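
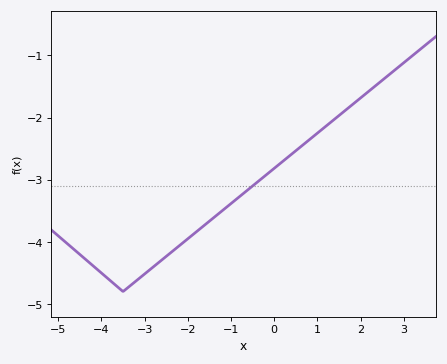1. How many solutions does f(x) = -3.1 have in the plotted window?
1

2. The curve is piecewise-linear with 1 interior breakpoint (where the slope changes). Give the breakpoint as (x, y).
(-3.5, -4.8)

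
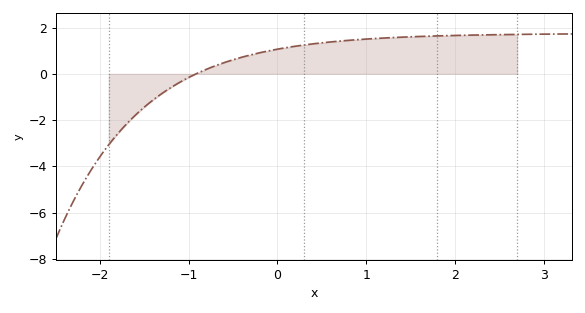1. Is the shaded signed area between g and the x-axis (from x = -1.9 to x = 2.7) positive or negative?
positive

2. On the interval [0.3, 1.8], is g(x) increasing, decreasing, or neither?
increasing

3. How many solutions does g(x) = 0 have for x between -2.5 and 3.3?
1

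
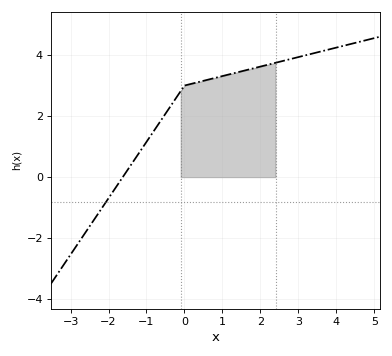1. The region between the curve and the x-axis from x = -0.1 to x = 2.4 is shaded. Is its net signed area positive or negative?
positive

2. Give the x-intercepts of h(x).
-1.6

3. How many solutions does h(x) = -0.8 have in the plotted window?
1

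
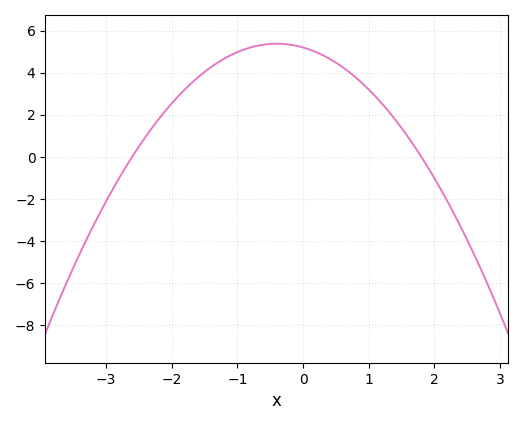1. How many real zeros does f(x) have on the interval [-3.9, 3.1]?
2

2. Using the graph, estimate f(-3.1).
-2.72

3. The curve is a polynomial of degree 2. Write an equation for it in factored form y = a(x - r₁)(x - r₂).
y = -1.11(x + 2.6)(x - 1.8)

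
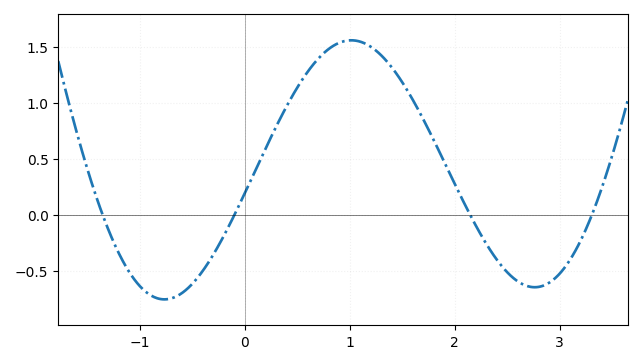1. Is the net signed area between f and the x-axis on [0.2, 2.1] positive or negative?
positive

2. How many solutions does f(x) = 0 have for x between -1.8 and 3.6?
4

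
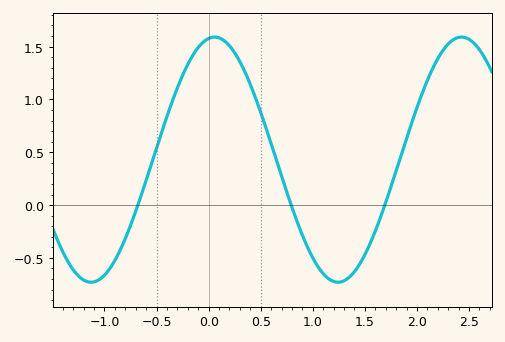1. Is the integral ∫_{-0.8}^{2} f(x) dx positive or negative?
positive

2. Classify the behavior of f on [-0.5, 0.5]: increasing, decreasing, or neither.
neither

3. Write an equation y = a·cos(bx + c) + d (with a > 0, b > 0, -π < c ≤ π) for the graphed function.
y = 1.16cos(2.65x - 0.15) + 0.43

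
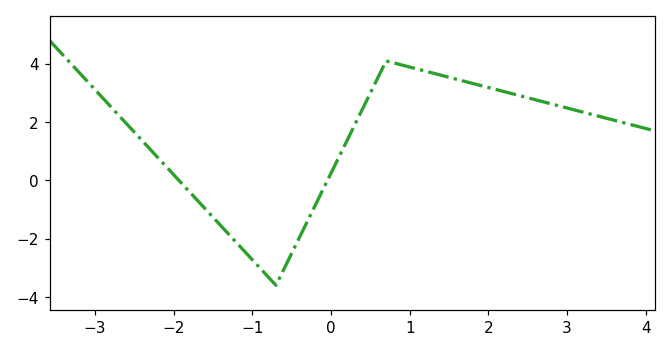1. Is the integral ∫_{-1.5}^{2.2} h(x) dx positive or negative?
positive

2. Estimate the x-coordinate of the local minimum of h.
-0.699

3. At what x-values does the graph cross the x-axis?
-1.93, -0.045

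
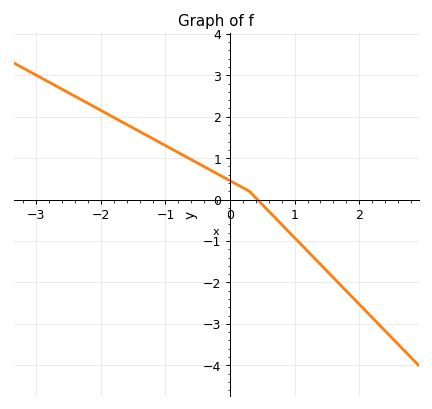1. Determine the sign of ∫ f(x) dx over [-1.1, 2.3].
negative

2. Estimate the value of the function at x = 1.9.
-2.37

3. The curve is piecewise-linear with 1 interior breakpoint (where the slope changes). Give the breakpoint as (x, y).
(0.3, 0.2)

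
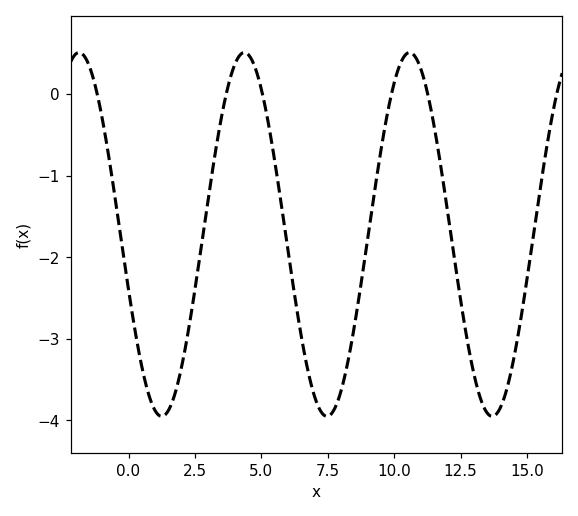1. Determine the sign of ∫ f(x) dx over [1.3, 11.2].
negative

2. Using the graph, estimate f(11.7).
-0.8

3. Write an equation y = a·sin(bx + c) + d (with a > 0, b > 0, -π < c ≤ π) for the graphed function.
y = 2.23sin(1x - 2.8) - 1.72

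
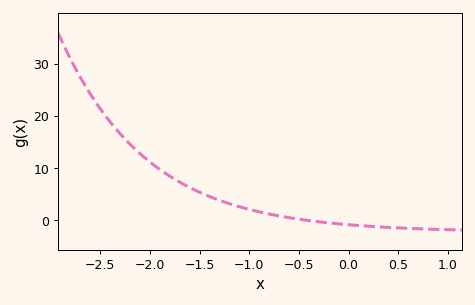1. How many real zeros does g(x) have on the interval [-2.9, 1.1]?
1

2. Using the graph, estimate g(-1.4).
5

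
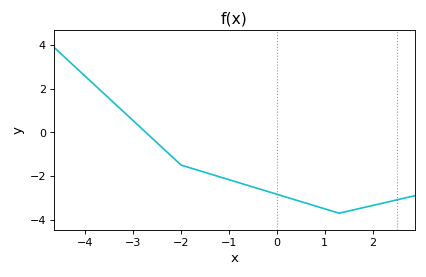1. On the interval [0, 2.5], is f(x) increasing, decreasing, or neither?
neither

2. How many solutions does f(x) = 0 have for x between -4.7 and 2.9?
1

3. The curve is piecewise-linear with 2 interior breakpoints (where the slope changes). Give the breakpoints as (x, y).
(-2, -1.5); (1.3, -3.7)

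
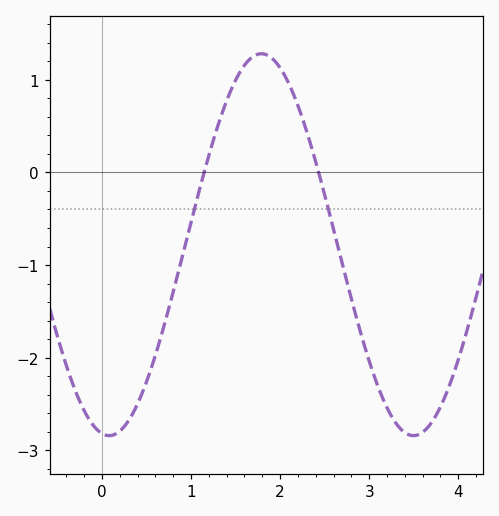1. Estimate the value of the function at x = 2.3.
0.437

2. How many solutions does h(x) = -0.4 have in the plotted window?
2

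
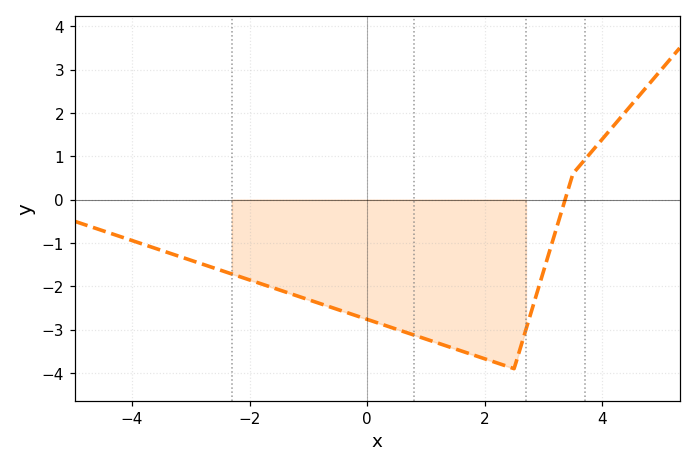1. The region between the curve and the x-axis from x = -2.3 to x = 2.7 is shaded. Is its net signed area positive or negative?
negative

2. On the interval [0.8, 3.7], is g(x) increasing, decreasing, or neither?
neither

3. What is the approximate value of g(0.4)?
-2.9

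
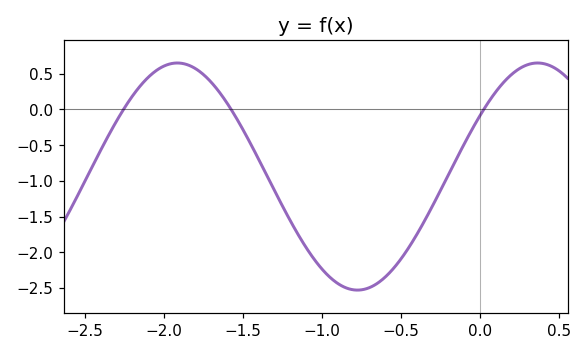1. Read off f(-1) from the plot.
-2.24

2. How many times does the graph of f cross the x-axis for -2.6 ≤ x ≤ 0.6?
3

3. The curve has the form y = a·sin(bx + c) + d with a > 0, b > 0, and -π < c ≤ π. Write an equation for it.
y = 1.59sin(2.76x + 0.572) - 0.94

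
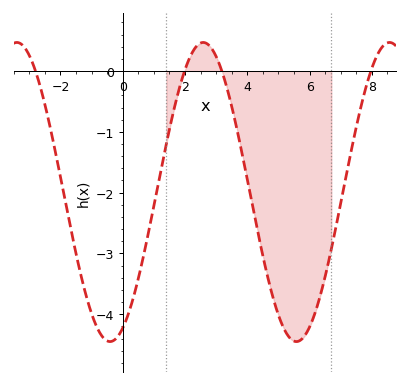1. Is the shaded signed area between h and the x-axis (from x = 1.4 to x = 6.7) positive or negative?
negative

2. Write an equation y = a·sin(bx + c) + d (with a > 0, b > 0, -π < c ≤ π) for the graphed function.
y = 2.46sin(1.05x - 1.14) - 1.99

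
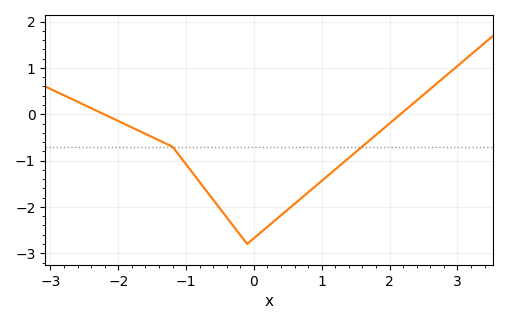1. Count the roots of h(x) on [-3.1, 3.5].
2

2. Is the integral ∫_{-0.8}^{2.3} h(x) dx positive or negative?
negative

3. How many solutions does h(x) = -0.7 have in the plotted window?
2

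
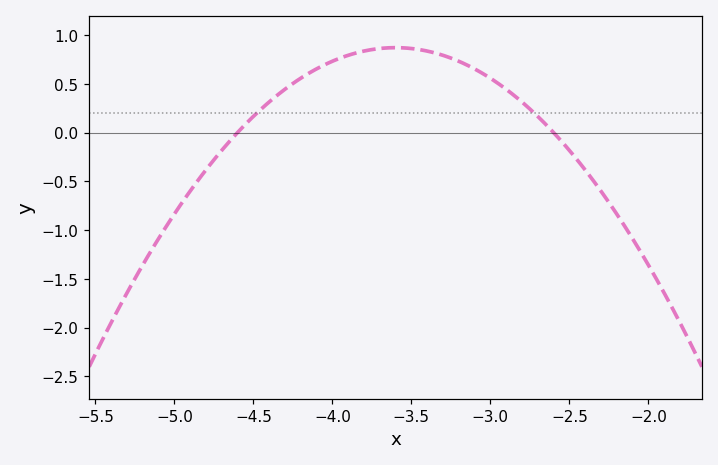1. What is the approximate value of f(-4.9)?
-0.6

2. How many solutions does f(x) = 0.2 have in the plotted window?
2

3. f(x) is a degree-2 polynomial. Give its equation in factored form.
y = -0.87(x + 4.6)(x + 2.6)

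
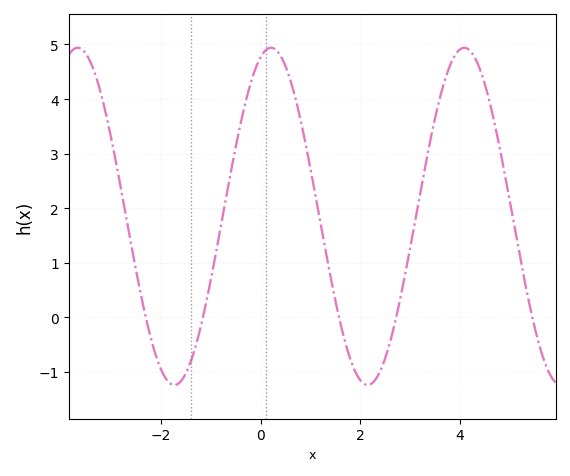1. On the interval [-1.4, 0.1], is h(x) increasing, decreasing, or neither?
increasing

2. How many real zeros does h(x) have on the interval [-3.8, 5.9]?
5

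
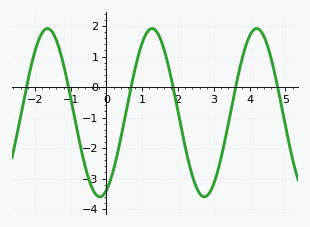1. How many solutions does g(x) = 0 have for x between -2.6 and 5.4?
6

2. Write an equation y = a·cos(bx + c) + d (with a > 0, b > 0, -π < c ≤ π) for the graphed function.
y = 2.76cos(2.1x - 2.7) - 0.84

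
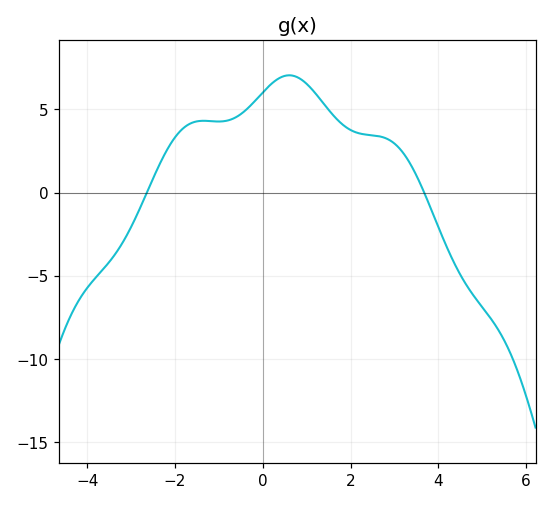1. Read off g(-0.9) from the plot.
4.29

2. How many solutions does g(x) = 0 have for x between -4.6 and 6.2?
2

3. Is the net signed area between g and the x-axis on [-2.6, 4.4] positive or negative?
positive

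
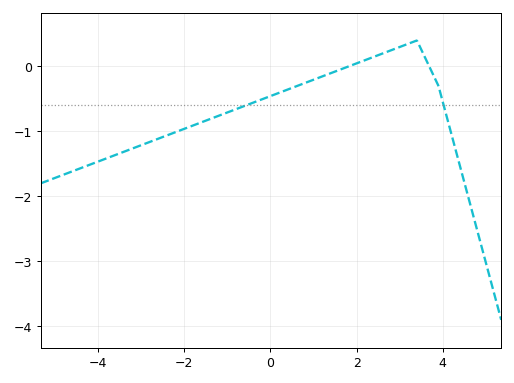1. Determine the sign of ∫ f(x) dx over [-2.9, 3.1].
negative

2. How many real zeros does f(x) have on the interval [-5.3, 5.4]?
2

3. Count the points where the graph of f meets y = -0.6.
2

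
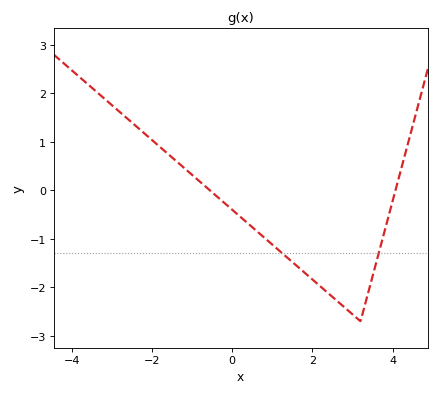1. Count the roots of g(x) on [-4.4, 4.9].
2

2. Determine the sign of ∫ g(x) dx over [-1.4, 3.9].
negative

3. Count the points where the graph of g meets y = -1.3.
2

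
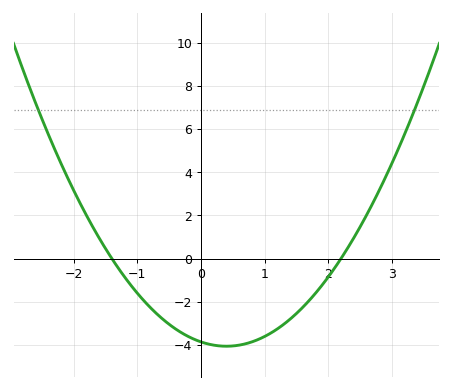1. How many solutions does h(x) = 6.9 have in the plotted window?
2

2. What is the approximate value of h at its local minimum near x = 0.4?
-4.05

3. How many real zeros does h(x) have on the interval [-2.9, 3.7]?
2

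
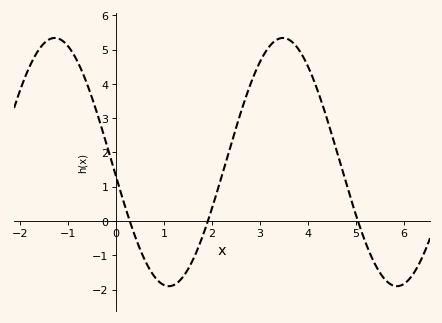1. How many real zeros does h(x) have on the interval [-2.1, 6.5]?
3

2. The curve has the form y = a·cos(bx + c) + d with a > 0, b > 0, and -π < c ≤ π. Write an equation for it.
y = 3.62cos(1.3x + 1.7) + 1.72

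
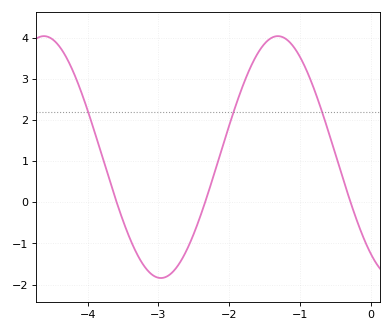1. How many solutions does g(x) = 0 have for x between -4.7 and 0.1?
3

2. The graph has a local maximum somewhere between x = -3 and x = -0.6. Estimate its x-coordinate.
-1.3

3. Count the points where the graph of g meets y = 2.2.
3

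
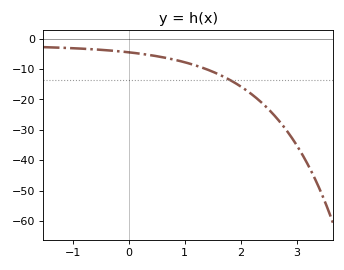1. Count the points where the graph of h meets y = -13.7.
1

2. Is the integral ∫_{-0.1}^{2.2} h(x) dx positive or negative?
negative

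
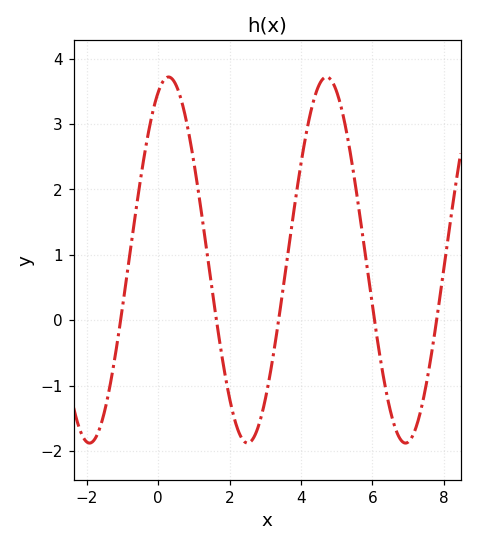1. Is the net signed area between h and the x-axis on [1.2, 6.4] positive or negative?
positive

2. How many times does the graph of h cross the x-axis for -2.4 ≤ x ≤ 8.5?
5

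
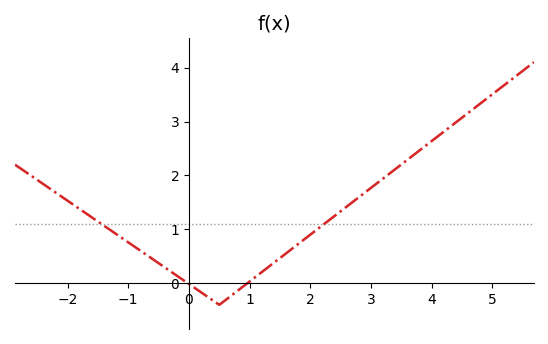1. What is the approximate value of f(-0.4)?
0.3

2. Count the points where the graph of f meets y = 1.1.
2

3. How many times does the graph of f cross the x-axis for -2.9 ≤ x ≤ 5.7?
2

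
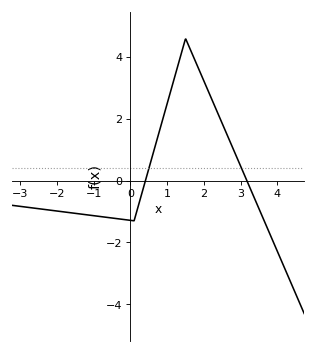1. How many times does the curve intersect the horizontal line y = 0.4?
2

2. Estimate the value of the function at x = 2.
3.2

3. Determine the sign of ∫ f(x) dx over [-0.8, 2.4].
positive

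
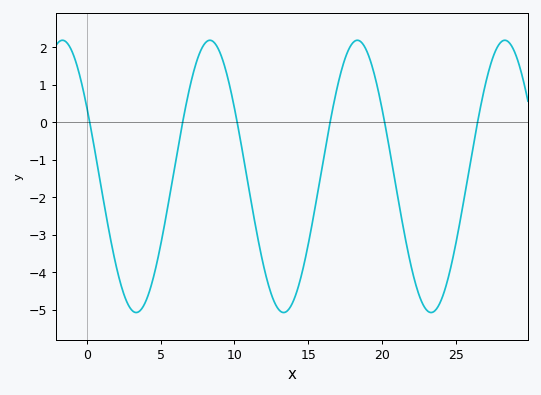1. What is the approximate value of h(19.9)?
0.5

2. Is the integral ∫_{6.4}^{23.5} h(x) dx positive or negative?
negative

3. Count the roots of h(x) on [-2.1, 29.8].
6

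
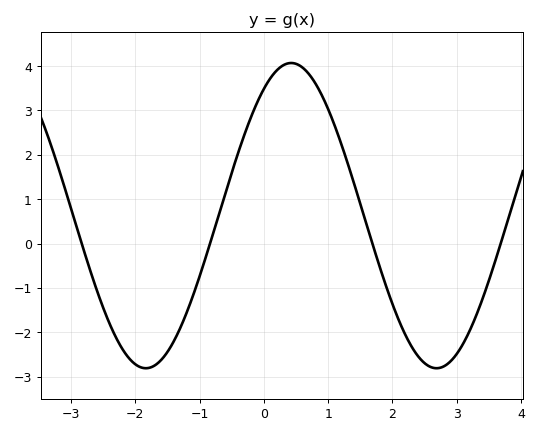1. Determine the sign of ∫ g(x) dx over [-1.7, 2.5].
positive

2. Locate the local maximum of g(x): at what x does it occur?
0.425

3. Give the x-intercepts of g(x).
-2.83, -0.837, 1.69, 3.68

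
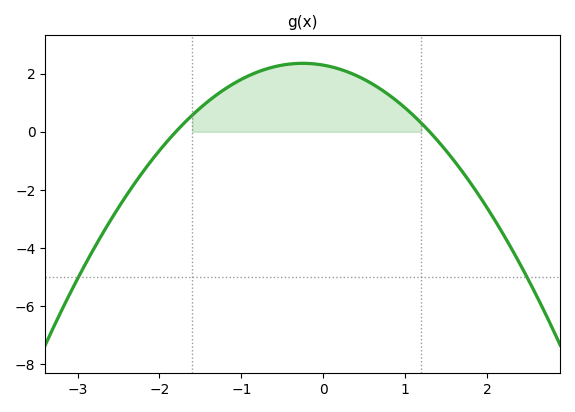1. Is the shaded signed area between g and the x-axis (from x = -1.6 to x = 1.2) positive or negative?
positive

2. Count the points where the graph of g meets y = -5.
2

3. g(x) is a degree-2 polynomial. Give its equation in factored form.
y = -0.98(x + 1.8)(x - 1.3)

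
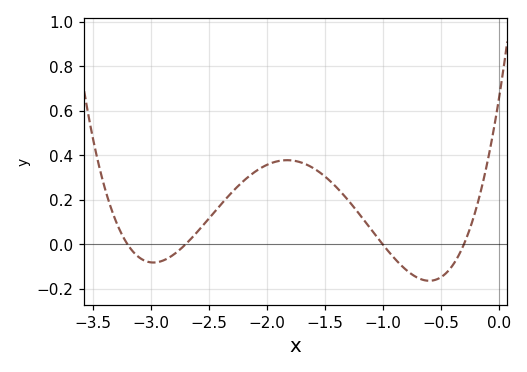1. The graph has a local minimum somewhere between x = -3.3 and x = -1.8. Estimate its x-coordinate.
-2.98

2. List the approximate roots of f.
-3.2, -2.7, -1, -0.3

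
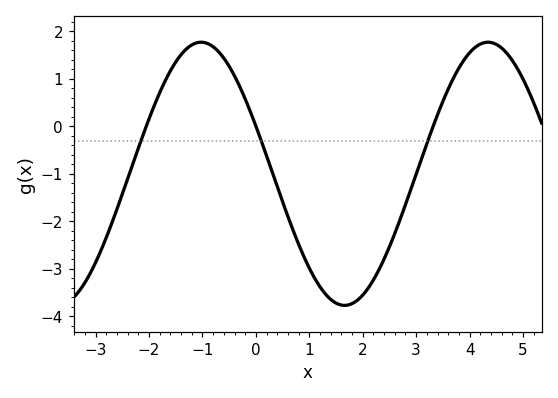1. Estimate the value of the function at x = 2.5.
-2.5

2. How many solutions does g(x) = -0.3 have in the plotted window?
3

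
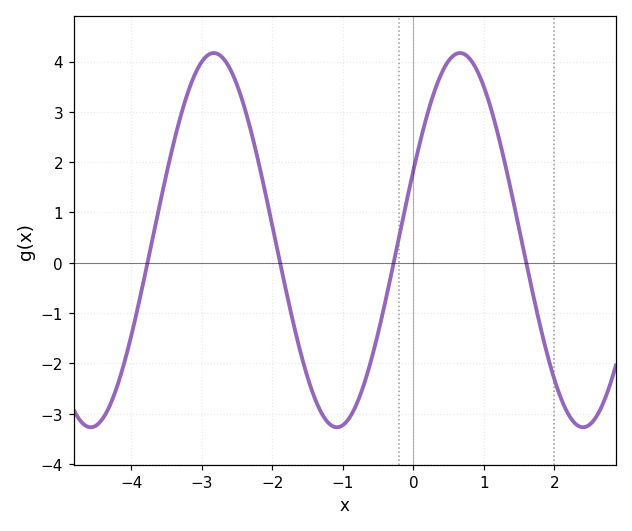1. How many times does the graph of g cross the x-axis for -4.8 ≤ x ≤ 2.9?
4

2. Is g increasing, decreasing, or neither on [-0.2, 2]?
neither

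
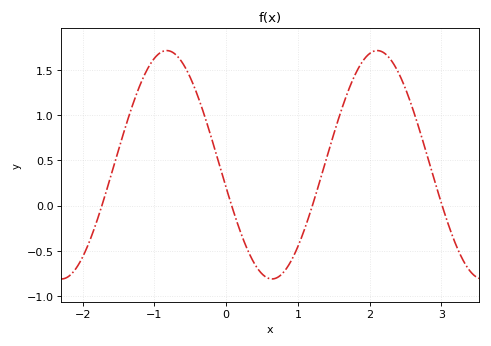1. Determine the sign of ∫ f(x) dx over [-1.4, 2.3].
positive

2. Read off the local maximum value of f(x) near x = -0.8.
1.7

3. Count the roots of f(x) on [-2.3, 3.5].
4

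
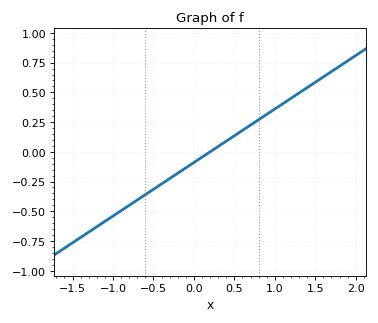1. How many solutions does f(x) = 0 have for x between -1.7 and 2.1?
1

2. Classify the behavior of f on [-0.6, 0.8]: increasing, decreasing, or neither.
increasing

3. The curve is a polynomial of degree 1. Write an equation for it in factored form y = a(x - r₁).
y = 0.45(x - 0.2)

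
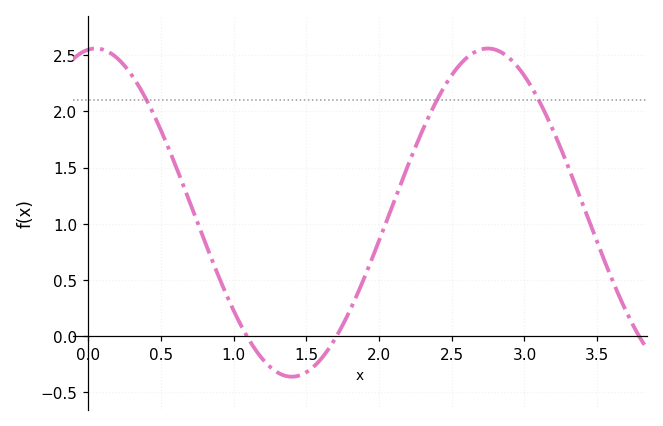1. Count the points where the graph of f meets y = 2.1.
3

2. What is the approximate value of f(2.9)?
2.45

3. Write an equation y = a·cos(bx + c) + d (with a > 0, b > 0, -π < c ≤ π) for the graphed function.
y = 1.46cos(2.3x - 0.12) + 1.1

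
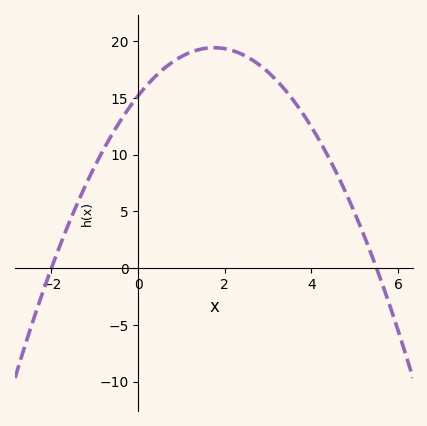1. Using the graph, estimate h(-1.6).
3.92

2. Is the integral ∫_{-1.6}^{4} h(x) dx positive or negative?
positive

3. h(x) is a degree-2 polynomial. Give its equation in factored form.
y = -1.38(x + 2)(x - 5.5)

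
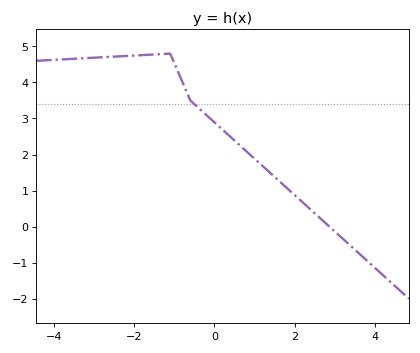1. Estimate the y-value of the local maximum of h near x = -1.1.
4.8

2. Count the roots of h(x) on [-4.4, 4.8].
1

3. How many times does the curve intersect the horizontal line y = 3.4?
1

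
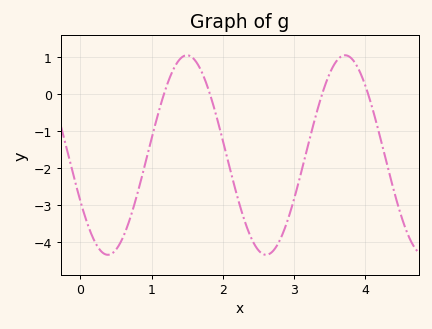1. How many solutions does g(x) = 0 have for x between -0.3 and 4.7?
4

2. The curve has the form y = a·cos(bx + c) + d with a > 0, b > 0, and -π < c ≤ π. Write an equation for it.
y = 2.7cos(2.83x + 2.05) - 1.64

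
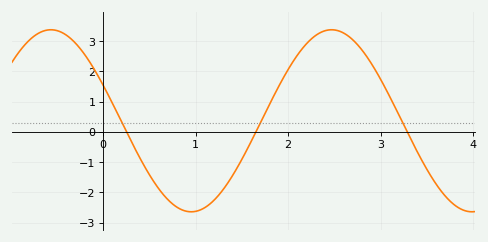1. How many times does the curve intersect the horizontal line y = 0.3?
3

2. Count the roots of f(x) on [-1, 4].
3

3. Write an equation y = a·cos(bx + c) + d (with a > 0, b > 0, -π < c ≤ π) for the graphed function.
y = 3.01cos(2.07x + 1.17) + 0.37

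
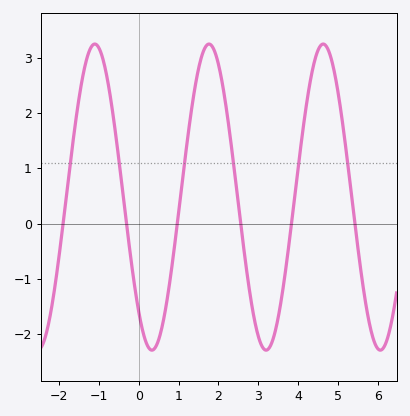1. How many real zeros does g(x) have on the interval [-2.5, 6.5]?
6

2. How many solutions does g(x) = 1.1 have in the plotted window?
6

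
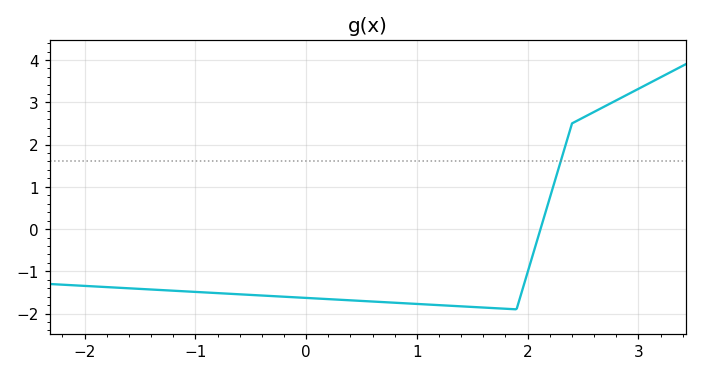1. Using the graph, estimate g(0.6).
-1.7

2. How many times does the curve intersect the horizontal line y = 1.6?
1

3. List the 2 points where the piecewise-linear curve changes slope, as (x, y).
(1.9, -1.9); (2.4, 2.5)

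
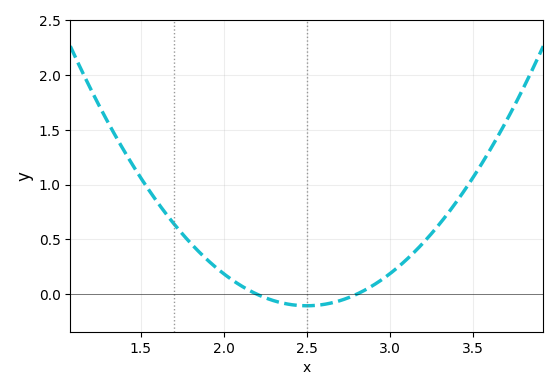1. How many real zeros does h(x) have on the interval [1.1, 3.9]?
2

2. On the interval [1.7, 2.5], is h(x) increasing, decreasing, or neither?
decreasing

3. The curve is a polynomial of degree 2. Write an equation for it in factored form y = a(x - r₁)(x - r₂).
y = 1.17(x - 2.2)(x - 2.8)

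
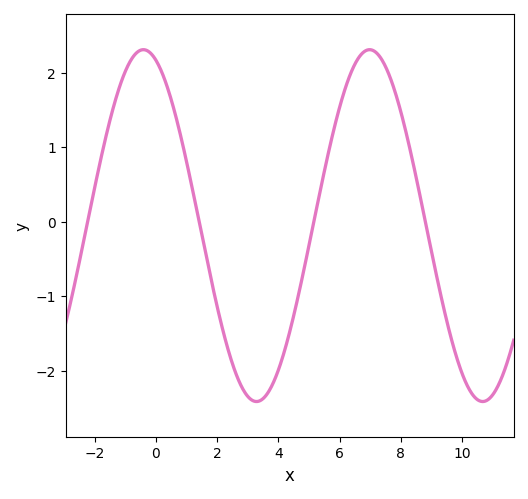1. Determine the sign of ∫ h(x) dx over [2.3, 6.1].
negative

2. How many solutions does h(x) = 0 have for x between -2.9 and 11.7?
4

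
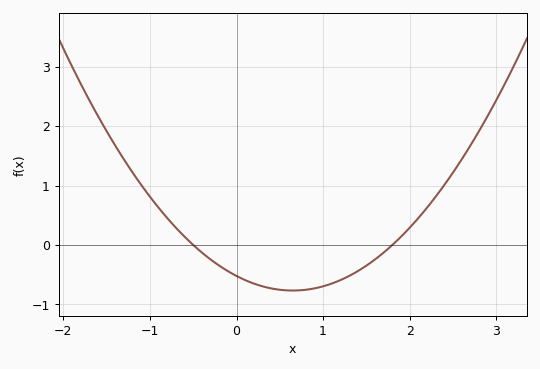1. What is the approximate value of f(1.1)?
-0.65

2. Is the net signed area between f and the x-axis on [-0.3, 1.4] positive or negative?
negative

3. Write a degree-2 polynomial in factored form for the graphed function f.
y = 0.58(x + 0.5)(x - 1.8)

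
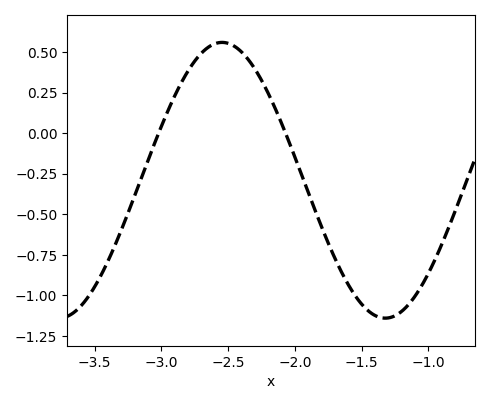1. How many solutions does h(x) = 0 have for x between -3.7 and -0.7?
2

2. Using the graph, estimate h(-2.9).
0.24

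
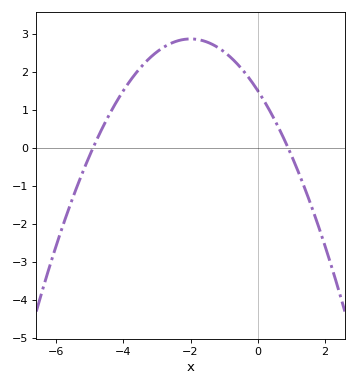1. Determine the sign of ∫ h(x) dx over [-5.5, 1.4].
positive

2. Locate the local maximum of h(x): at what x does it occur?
-2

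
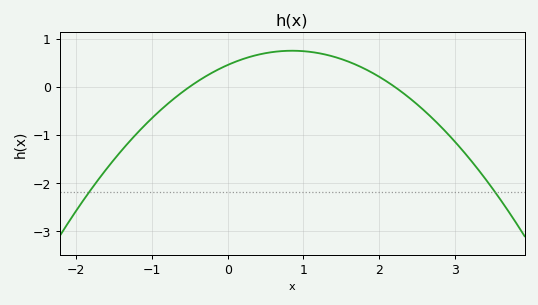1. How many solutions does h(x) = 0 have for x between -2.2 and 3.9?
2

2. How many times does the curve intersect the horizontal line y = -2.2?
2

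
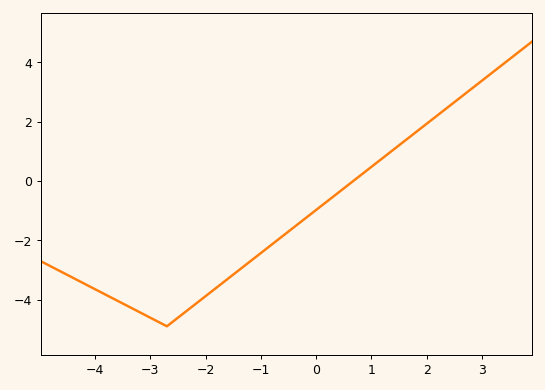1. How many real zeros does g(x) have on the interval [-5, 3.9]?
1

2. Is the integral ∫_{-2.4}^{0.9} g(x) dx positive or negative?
negative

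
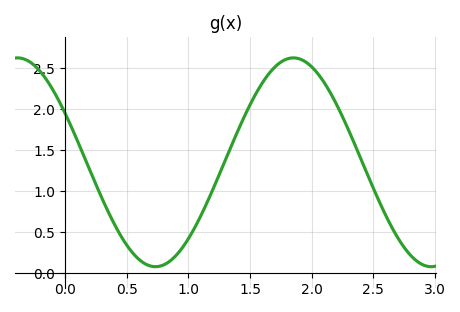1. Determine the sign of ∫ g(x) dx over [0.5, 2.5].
positive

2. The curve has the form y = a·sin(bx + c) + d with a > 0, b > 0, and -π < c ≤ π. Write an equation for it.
y = 1.27sin(2.8x + 2.7) + 1.35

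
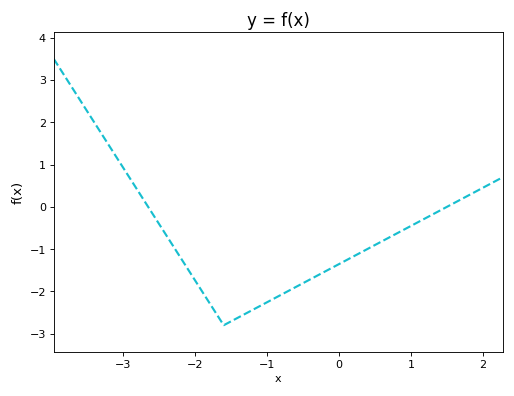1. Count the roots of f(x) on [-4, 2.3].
2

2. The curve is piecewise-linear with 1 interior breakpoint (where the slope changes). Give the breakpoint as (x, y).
(-1.6, -2.8)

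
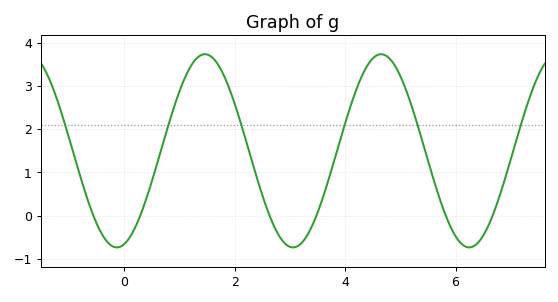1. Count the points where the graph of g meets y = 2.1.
6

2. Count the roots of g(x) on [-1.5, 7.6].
6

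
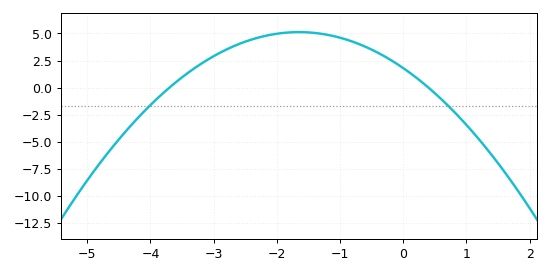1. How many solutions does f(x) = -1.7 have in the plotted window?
2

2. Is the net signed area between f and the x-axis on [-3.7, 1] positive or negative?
positive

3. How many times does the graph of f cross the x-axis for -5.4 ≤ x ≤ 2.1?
2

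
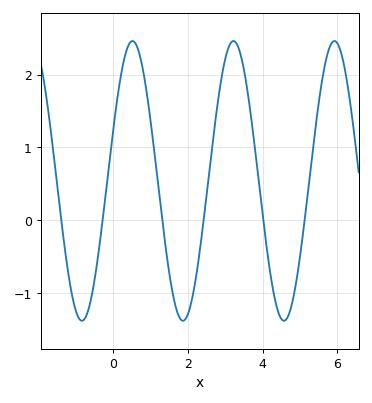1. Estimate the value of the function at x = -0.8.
-1.37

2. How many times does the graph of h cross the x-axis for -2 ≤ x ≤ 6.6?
6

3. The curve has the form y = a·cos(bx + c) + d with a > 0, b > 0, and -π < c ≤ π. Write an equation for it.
y = 1.92cos(2.32x - 1.18) + 0.54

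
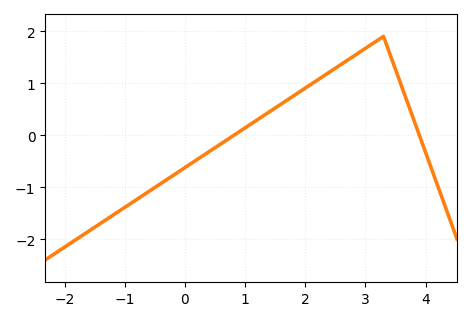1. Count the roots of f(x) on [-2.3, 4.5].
2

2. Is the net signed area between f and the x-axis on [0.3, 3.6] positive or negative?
positive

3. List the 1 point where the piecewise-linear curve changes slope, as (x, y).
(3.3, 1.9)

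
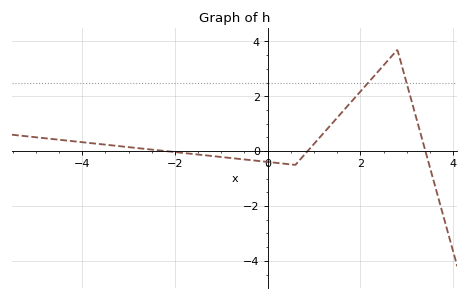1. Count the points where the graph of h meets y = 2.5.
2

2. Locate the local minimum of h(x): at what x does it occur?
0.6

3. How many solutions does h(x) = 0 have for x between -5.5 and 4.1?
3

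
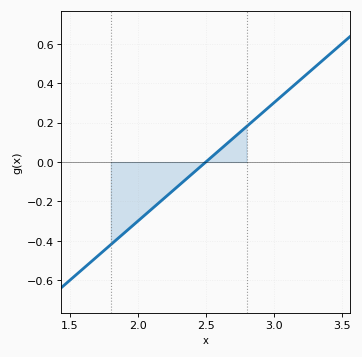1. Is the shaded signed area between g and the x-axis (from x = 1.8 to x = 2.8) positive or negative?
negative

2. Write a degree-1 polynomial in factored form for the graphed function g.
y = 0.6(x - 2.5)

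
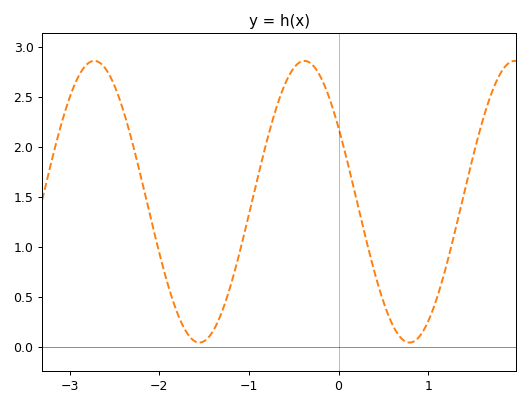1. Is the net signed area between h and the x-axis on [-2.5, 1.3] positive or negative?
positive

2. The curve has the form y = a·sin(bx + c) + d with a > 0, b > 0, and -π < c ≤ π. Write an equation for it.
y = 1.41sin(2.7x + 2.6) + 1.45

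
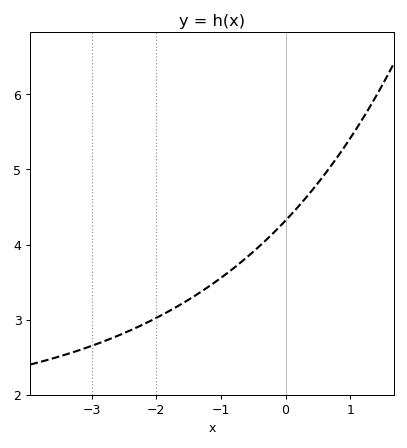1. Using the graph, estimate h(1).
5.4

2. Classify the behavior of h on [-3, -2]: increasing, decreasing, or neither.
increasing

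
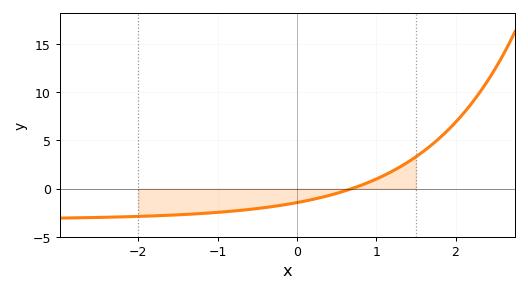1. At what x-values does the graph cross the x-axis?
0.695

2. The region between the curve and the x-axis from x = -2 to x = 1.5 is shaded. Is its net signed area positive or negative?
negative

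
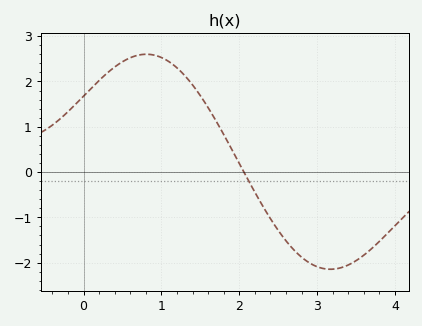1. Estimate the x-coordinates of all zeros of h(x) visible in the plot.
2.06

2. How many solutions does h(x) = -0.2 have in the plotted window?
1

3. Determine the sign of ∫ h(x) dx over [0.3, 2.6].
positive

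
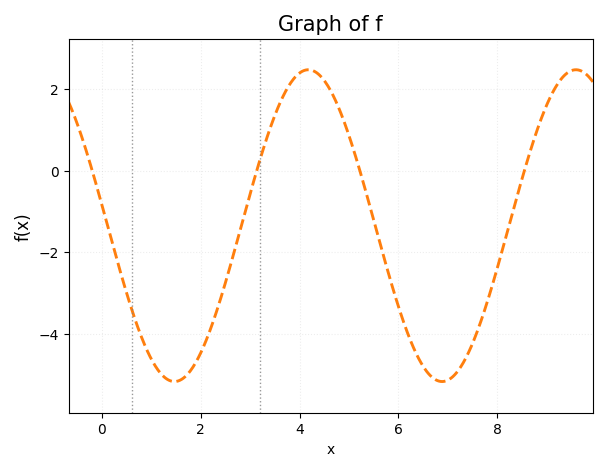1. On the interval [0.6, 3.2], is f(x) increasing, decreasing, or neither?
neither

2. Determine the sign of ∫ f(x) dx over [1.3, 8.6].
negative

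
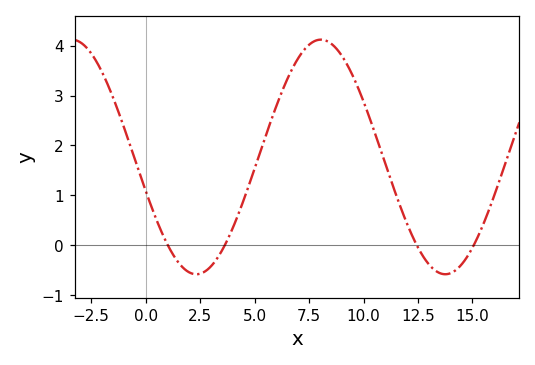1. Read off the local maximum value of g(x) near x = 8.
4.12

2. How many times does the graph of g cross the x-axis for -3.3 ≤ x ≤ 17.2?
4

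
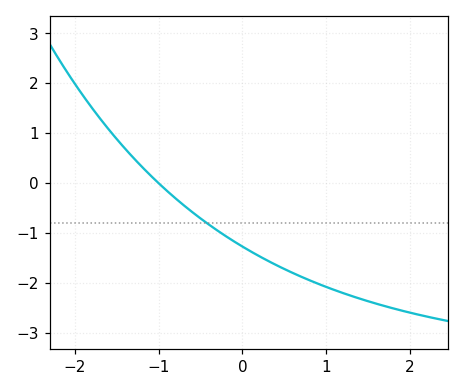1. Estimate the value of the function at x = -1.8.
1.5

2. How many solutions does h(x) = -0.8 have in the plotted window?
1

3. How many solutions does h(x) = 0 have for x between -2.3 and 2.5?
1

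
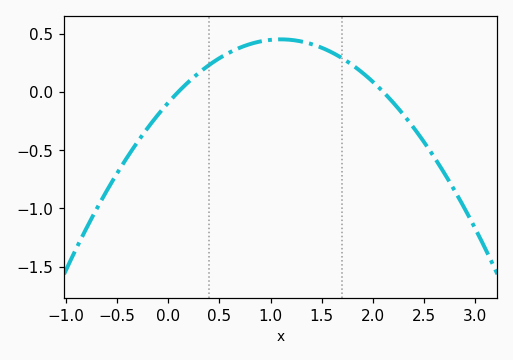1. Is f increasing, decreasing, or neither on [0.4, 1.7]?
neither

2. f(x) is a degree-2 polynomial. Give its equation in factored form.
y = -0.45(x - 0.1)(x - 2.1)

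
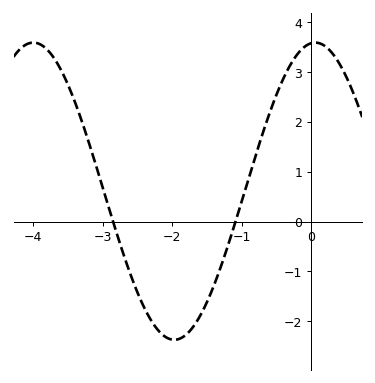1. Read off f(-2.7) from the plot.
-0.65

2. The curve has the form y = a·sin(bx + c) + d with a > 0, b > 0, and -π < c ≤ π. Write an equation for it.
y = 2.98sin(1.55x + 1.48) + 0.61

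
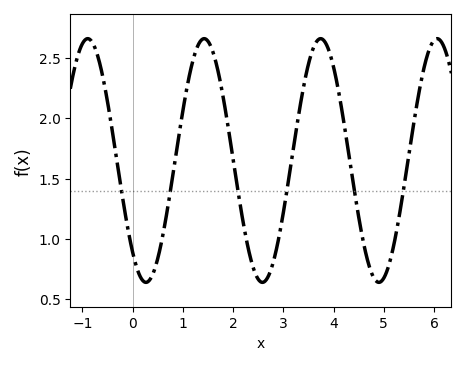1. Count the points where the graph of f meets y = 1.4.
6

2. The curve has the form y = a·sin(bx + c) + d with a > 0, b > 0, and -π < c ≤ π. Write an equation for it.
y = 1.01sin(2.71x - 2.29) + 1.65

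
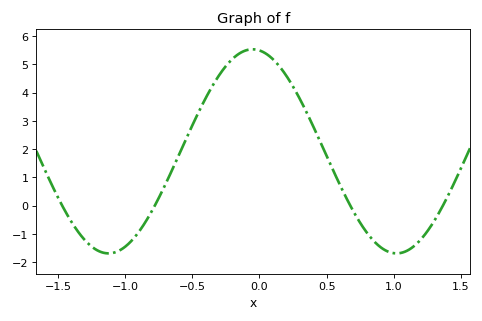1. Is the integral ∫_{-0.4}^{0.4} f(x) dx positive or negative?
positive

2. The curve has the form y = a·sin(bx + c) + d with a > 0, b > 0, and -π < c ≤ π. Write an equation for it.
y = 3.61sin(2.9x + 1.7) + 1.92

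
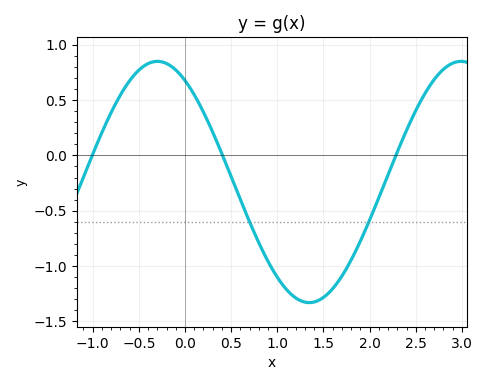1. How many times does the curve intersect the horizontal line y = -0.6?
2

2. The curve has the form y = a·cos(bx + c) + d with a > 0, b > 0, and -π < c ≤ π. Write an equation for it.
y = 1.09cos(1.9x + 0.57) - 0.24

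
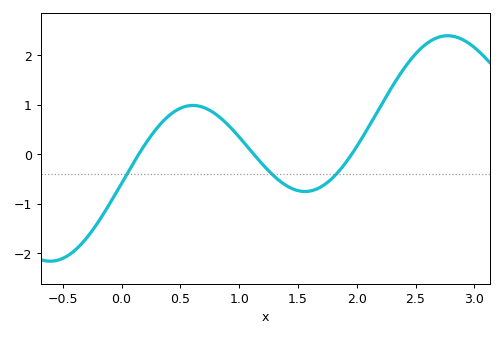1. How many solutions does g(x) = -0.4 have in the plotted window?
3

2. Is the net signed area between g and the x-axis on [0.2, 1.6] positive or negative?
positive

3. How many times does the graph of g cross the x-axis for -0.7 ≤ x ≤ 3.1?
3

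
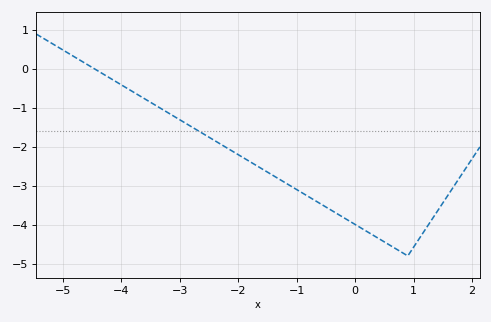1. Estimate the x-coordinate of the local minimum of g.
0.9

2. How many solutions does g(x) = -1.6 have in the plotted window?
1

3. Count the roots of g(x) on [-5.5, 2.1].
1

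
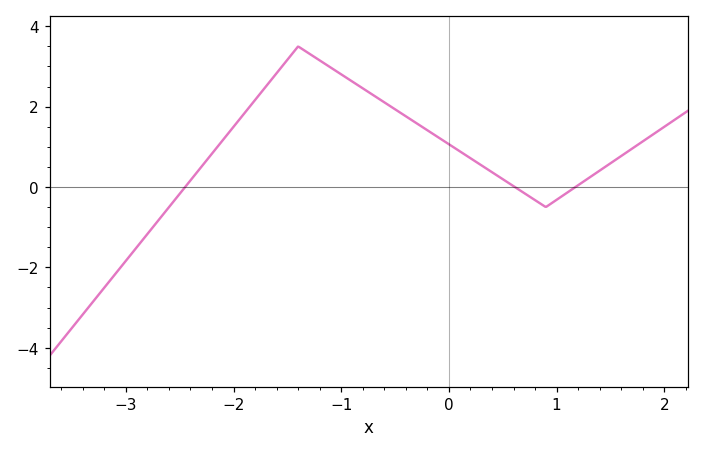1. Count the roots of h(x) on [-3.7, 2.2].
3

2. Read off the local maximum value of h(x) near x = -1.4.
3.5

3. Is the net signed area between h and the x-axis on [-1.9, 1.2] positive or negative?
positive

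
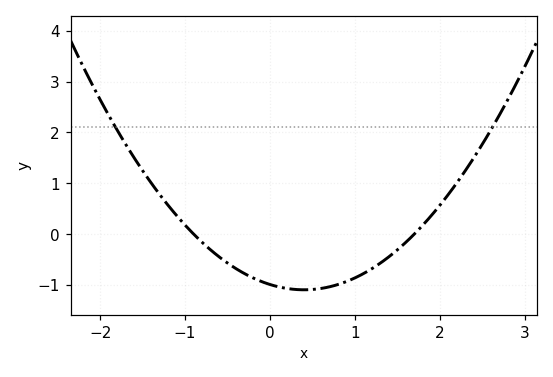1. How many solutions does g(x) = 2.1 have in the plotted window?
2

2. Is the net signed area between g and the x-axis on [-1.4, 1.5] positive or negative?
negative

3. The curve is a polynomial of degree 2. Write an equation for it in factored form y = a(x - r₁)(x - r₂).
y = 0.65(x + 0.9)(x - 1.7)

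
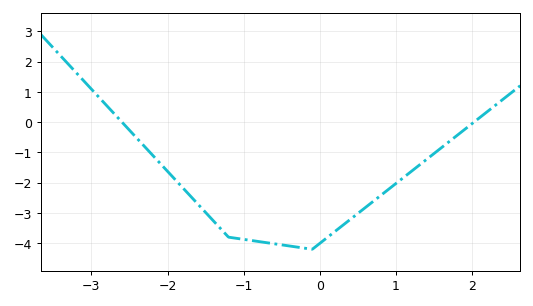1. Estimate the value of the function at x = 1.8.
-0.441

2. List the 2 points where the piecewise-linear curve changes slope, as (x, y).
(-1.2, -3.8); (-0.1, -4.2)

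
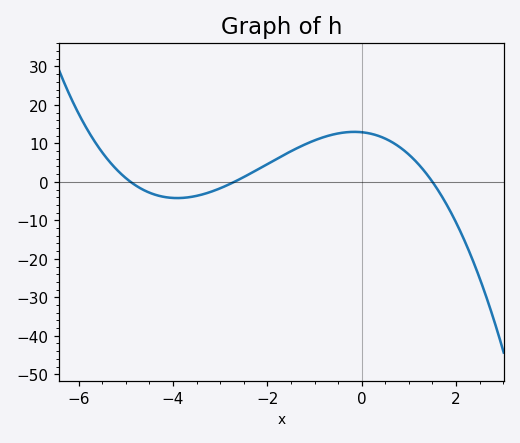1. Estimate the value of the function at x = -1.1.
10.3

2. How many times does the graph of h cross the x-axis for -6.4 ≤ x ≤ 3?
3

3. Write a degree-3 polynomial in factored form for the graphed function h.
y = -0.65(x + 4.9)(x + 2.7)(x - 1.5)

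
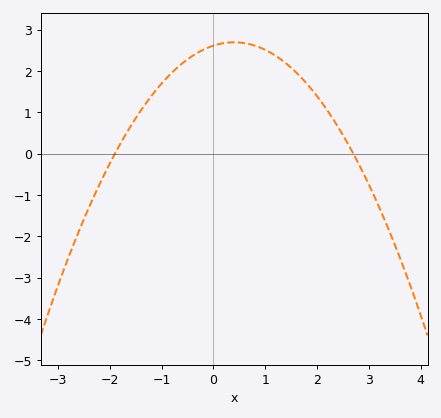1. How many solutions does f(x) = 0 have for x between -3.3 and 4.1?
2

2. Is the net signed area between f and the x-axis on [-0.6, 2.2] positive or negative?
positive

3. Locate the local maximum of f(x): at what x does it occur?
0.4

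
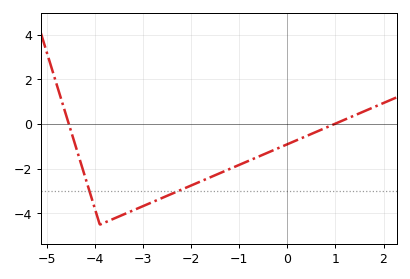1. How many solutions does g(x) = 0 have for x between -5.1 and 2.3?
2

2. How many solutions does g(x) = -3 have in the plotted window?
2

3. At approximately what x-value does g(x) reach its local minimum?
-3.9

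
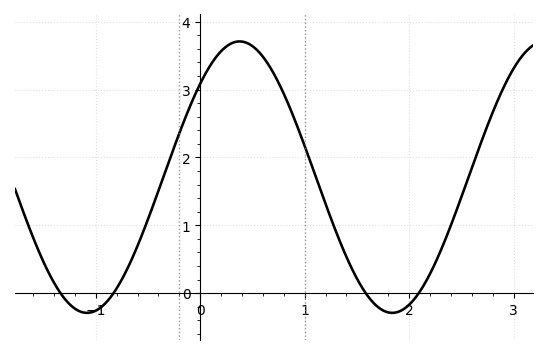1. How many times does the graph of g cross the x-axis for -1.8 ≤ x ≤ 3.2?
4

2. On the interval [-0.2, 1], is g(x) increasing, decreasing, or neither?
neither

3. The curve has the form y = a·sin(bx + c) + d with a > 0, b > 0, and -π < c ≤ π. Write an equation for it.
y = 2sin(2.15x + 0.76) + 1.71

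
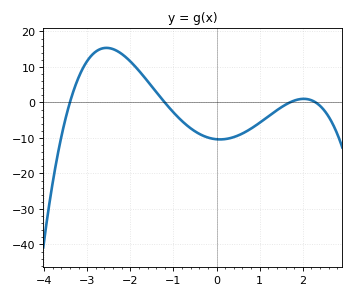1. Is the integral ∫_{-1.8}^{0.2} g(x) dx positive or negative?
negative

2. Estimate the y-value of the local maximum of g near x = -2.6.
15.4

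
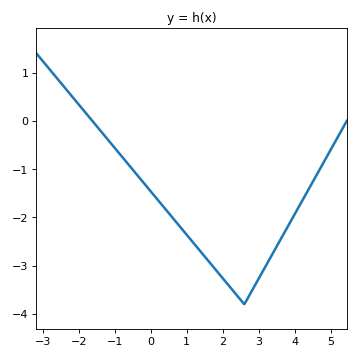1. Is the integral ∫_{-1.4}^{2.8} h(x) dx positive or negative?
negative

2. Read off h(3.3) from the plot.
-2.87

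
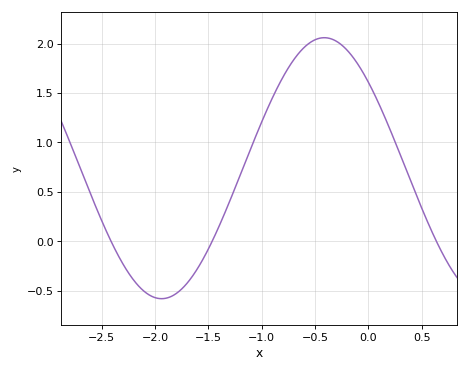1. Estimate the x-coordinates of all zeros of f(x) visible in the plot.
-2.41, -1.46, 0.638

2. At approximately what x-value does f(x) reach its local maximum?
-0.413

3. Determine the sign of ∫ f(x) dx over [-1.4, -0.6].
positive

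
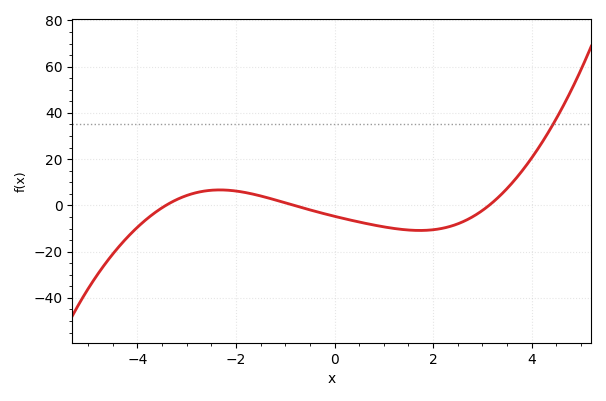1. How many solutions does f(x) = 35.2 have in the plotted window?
1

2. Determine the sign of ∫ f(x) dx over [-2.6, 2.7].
negative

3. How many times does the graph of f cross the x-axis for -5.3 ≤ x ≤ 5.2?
3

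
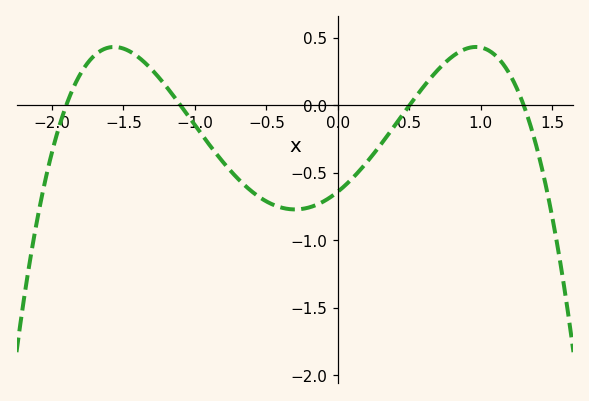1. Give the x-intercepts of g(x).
-1.9, -1.1, 0.5, 1.3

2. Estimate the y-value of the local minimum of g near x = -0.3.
-0.75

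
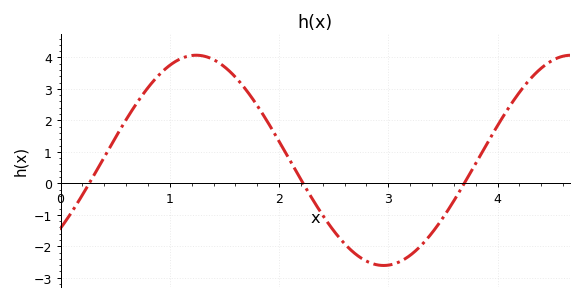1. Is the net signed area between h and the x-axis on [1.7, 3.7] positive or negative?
negative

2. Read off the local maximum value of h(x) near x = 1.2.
4.07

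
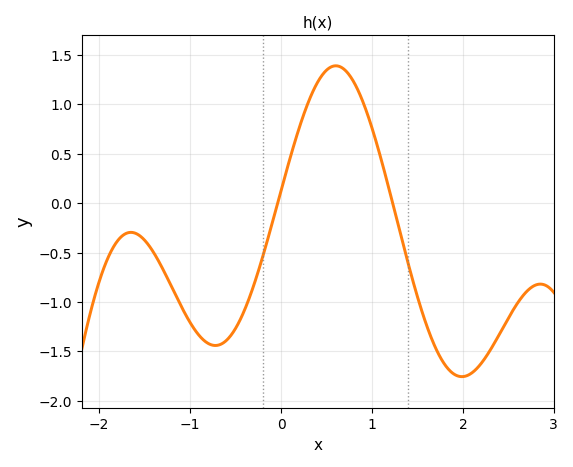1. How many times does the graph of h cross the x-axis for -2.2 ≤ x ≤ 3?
2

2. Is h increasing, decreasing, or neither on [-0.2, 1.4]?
neither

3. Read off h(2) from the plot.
-1.75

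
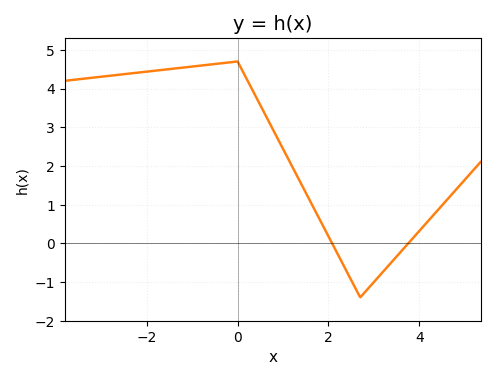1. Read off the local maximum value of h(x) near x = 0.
4.7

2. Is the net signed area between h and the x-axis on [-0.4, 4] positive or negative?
positive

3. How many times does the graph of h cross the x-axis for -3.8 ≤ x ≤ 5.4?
2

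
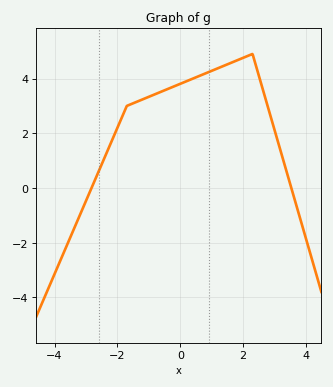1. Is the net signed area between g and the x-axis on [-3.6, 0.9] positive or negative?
positive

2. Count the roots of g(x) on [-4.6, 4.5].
2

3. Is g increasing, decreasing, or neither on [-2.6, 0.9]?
increasing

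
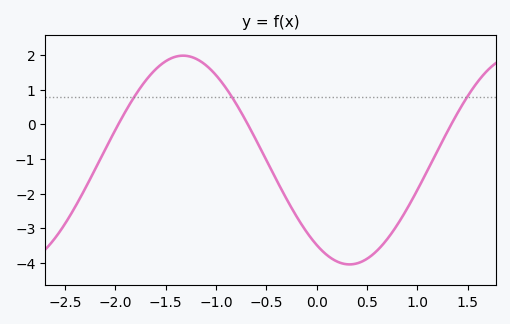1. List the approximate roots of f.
-2, -0.7, 1.3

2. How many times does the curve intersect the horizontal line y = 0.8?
3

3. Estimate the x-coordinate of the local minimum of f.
0.3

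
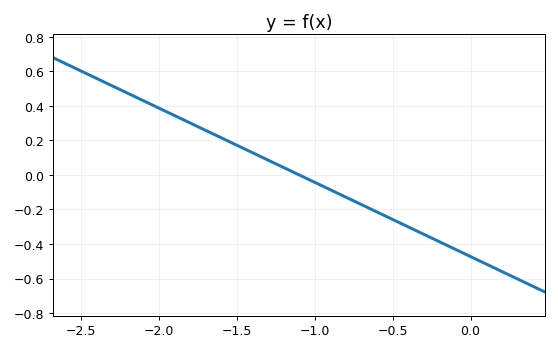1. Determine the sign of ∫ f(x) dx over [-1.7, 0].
negative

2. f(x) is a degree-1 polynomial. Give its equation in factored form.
y = -0.43(x + 1.1)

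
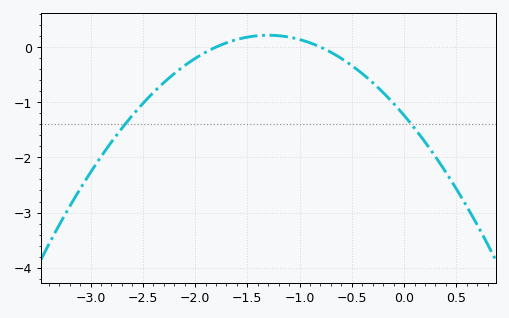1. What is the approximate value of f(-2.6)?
-1.24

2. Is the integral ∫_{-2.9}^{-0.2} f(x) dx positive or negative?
negative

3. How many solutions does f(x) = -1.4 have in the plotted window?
2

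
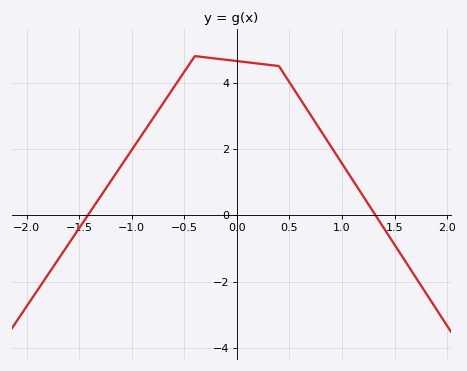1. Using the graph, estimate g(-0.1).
4.6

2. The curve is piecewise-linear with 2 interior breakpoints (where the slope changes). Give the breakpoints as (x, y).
(-0.4, 4.8); (0.4, 4.5)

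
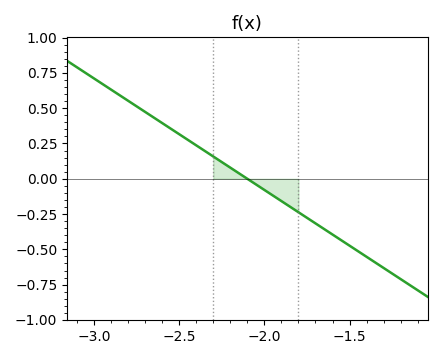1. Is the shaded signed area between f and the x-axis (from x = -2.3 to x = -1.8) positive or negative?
negative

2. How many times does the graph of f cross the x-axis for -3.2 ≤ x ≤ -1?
1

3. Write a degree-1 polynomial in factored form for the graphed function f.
y = -0.79(x + 2.1)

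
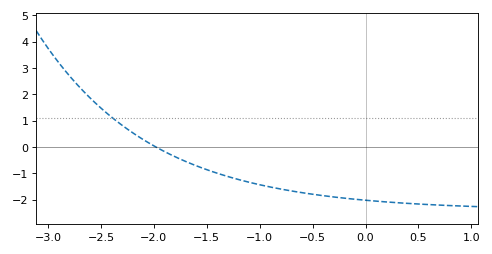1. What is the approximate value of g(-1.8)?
-0.367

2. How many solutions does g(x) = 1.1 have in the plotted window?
1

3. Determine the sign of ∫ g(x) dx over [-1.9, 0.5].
negative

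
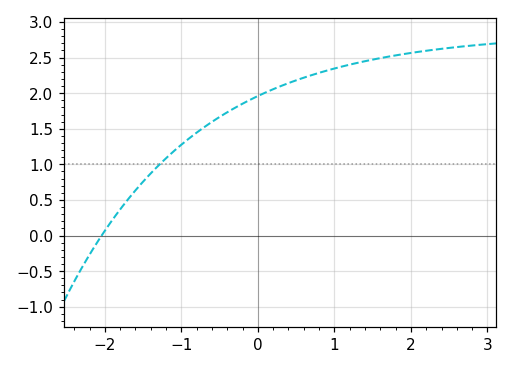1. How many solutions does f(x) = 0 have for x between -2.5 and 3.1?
1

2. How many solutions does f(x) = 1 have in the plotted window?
1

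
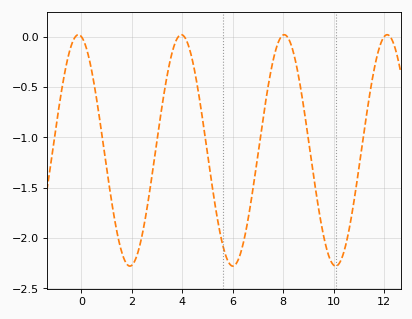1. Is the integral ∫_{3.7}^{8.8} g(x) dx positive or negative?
negative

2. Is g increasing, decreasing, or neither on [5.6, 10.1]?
neither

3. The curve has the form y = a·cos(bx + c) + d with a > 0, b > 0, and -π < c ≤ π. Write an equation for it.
y = 1.15cos(1.5x + 0.18) - 1.13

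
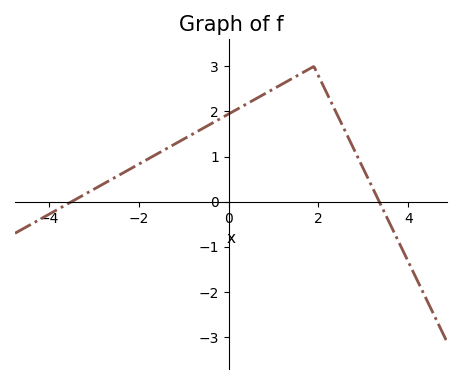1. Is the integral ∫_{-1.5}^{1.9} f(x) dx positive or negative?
positive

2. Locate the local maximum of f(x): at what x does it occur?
1.8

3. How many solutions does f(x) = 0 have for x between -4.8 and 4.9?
2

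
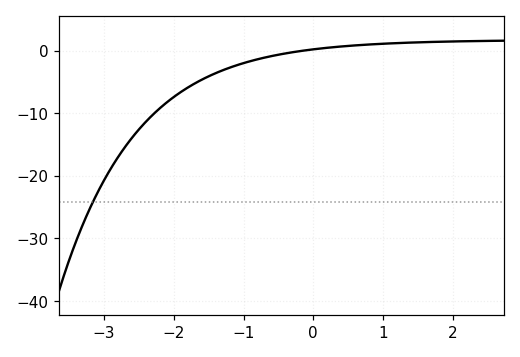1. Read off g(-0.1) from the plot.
0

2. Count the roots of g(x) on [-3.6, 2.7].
1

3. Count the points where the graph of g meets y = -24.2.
1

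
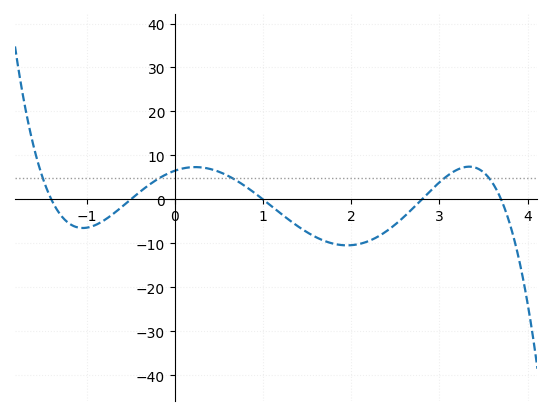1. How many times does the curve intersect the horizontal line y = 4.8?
5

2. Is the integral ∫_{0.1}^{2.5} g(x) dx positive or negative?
negative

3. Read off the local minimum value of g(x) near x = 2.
-10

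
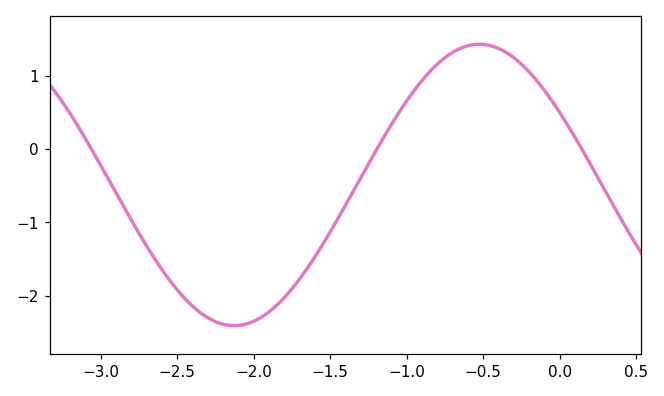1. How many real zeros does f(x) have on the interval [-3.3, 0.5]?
3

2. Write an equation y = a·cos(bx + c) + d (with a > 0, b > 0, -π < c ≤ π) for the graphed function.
y = 1.92cos(1.96x + 1.03) - 0.49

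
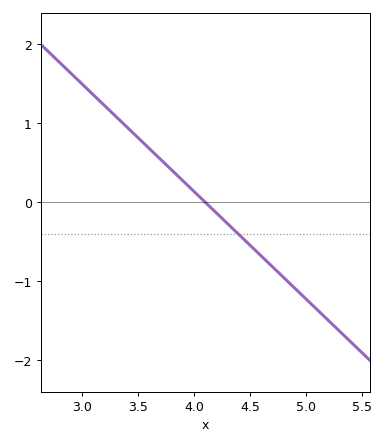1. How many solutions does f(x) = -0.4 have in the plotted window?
1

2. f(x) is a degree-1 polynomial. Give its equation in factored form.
y = -1.36(x - 4.1)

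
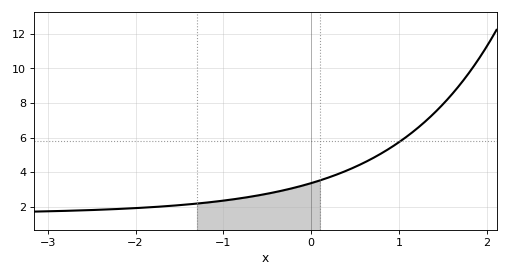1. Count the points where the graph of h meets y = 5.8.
1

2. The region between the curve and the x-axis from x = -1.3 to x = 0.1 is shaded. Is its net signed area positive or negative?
positive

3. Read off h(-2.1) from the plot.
1.89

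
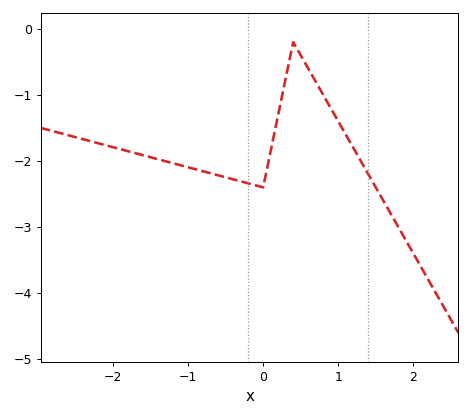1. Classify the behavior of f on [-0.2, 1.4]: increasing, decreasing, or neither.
neither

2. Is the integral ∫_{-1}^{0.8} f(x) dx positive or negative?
negative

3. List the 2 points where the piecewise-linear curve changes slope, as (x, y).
(0, -2.4); (0.4, -0.2)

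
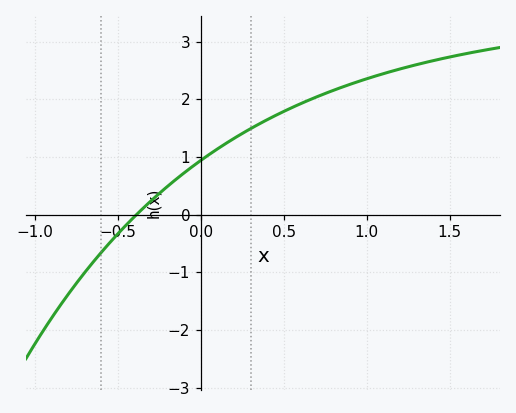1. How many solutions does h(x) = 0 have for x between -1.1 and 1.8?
1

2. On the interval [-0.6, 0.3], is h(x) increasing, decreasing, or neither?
increasing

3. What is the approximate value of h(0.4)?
1.65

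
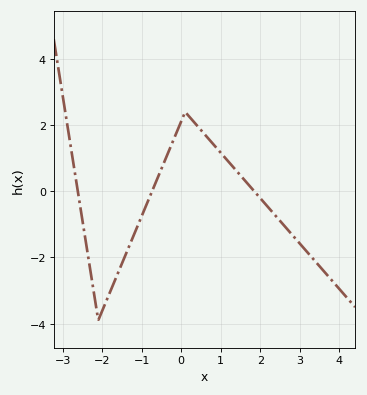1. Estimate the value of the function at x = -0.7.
0.109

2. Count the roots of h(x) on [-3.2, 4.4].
3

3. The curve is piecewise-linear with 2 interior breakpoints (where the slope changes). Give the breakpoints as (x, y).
(-2.1, -3.9); (0.1, 2.4)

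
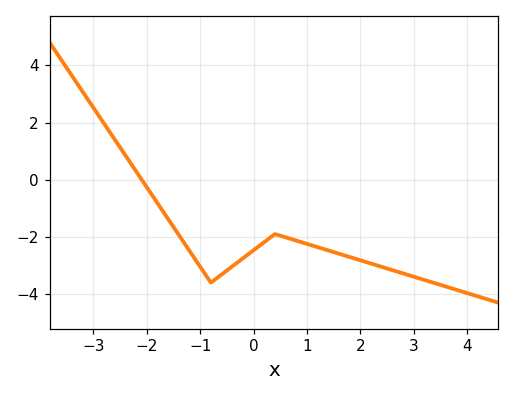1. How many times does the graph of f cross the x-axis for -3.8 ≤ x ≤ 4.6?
1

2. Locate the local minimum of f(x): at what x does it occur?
-0.8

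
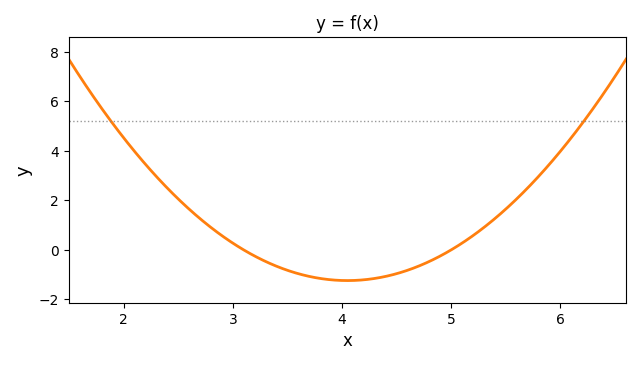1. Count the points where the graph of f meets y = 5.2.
2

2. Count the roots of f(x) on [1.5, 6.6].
2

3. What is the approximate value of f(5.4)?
1.2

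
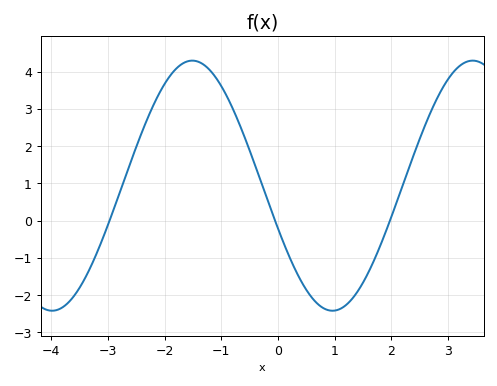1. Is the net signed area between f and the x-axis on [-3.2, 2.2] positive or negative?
positive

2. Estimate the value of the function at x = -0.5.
1.9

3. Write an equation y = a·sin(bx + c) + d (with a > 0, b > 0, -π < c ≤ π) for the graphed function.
y = 3.36sin(1.3x - 2.8) + 0.94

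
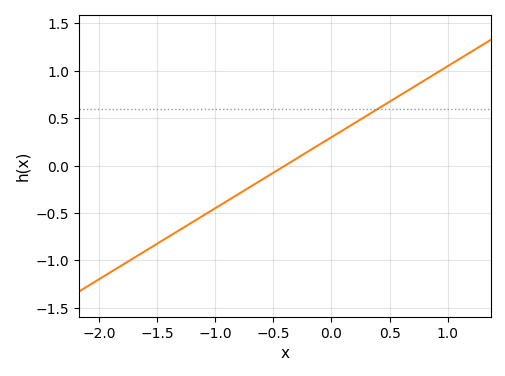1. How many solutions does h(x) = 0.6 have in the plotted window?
1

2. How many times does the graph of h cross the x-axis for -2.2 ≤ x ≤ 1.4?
1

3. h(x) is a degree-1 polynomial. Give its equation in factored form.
y = 0.75(x + 0.4)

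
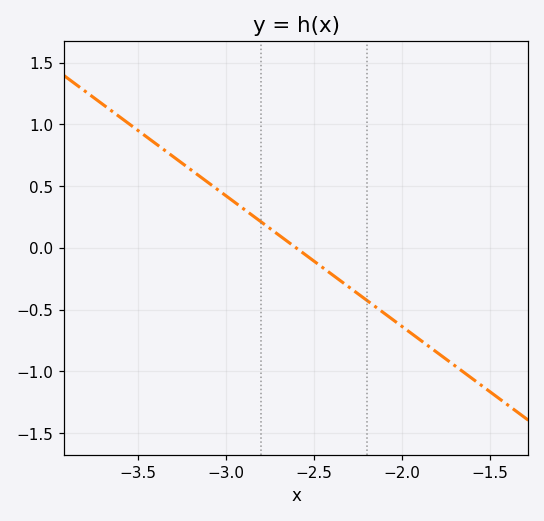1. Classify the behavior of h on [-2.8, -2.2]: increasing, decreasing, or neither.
decreasing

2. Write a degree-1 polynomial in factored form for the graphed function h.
y = -1.06(x + 2.6)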